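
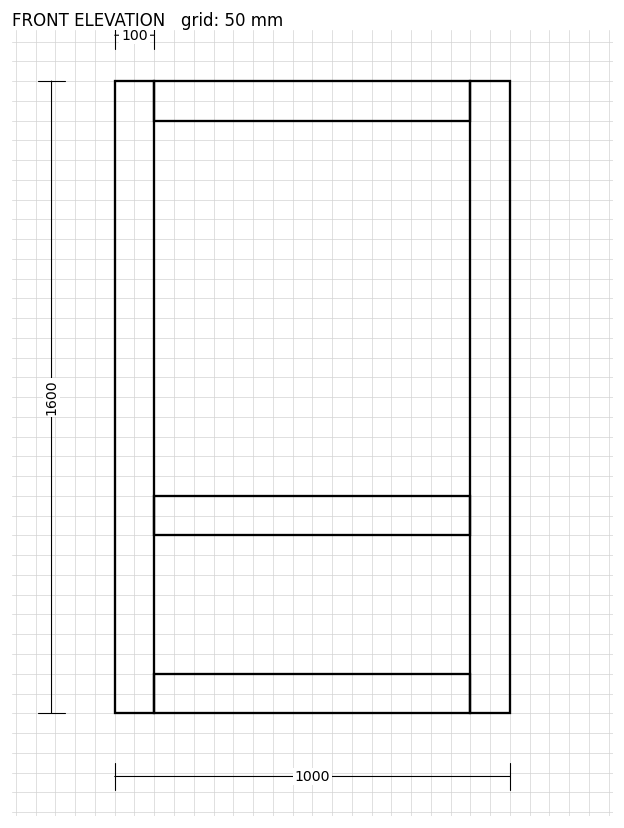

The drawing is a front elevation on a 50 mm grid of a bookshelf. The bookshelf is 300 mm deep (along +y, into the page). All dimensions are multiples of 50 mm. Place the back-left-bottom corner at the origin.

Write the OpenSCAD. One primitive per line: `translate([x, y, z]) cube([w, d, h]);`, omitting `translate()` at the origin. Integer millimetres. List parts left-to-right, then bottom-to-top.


cube([100, 300, 1600]);
translate([100, 0, 0]) cube([800, 300, 100]);
translate([100, 0, 450]) cube([800, 300, 100]);
translate([100, 0, 1500]) cube([800, 300, 100]);
translate([900, 0, 0]) cube([100, 300, 1600]);


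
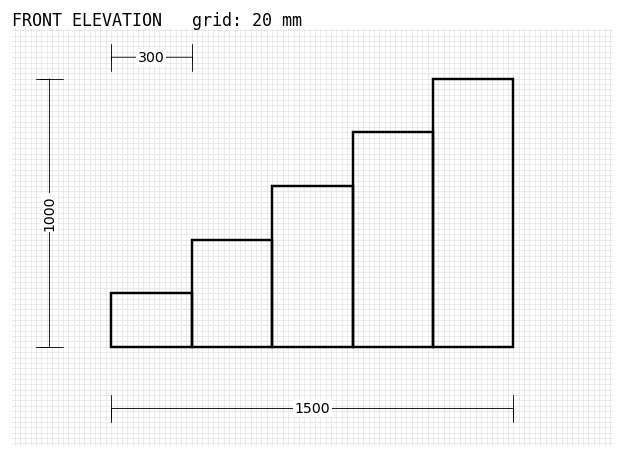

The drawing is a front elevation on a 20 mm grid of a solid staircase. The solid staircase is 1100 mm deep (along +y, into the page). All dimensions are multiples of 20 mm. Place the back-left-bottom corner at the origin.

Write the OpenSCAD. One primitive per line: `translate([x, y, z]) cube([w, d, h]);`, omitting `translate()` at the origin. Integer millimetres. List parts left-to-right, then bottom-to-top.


cube([300, 1100, 200]);
translate([300, 0, 0]) cube([300, 1100, 400]);
translate([600, 0, 0]) cube([300, 1100, 600]);
translate([900, 0, 0]) cube([300, 1100, 800]);
translate([1200, 0, 0]) cube([300, 1100, 1000]);


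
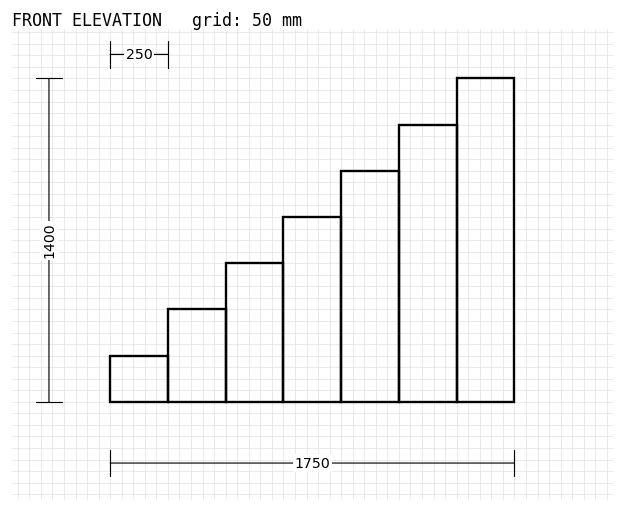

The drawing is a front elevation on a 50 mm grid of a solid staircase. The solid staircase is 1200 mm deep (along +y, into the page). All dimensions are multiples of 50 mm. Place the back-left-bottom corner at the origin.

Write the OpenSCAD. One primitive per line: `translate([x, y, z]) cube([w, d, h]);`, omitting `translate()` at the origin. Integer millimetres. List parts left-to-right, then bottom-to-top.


cube([250, 1200, 200]);
translate([250, 0, 0]) cube([250, 1200, 400]);
translate([500, 0, 0]) cube([250, 1200, 600]);
translate([750, 0, 0]) cube([250, 1200, 800]);
translate([1000, 0, 0]) cube([250, 1200, 1000]);
translate([1250, 0, 0]) cube([250, 1200, 1200]);
translate([1500, 0, 0]) cube([250, 1200, 1400]);


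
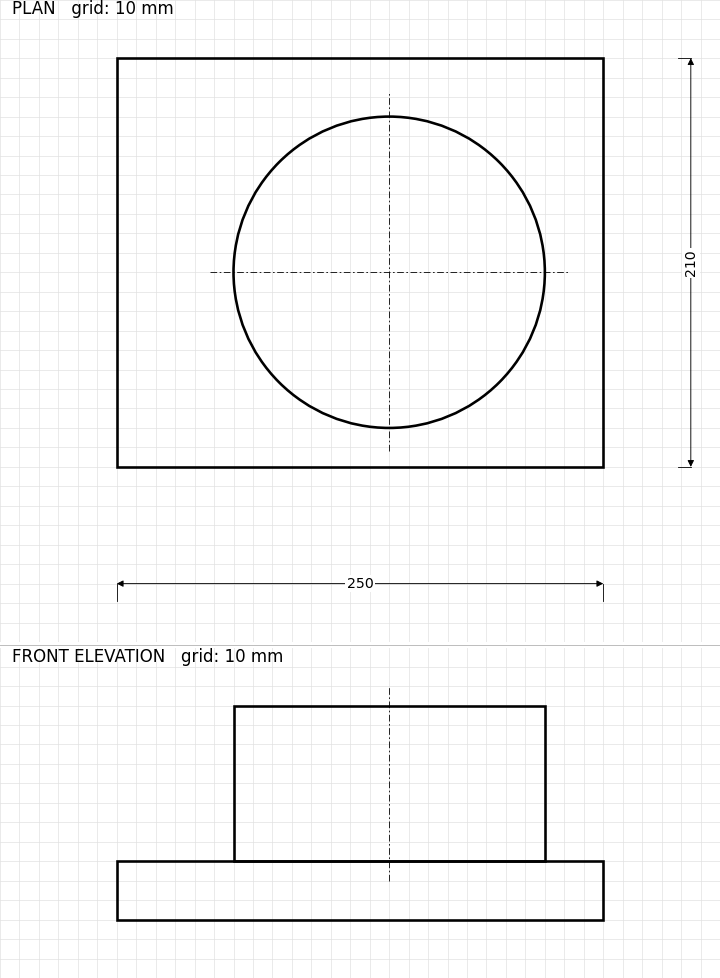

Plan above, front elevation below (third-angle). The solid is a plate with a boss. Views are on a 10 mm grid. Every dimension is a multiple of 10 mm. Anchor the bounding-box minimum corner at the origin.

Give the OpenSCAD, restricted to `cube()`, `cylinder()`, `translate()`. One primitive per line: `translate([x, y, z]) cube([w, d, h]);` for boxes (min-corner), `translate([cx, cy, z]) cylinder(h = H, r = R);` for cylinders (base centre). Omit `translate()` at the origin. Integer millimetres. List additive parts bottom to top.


cube([250, 210, 30]);
translate([140, 100, 30]) cylinder(h = 80, r = 80);


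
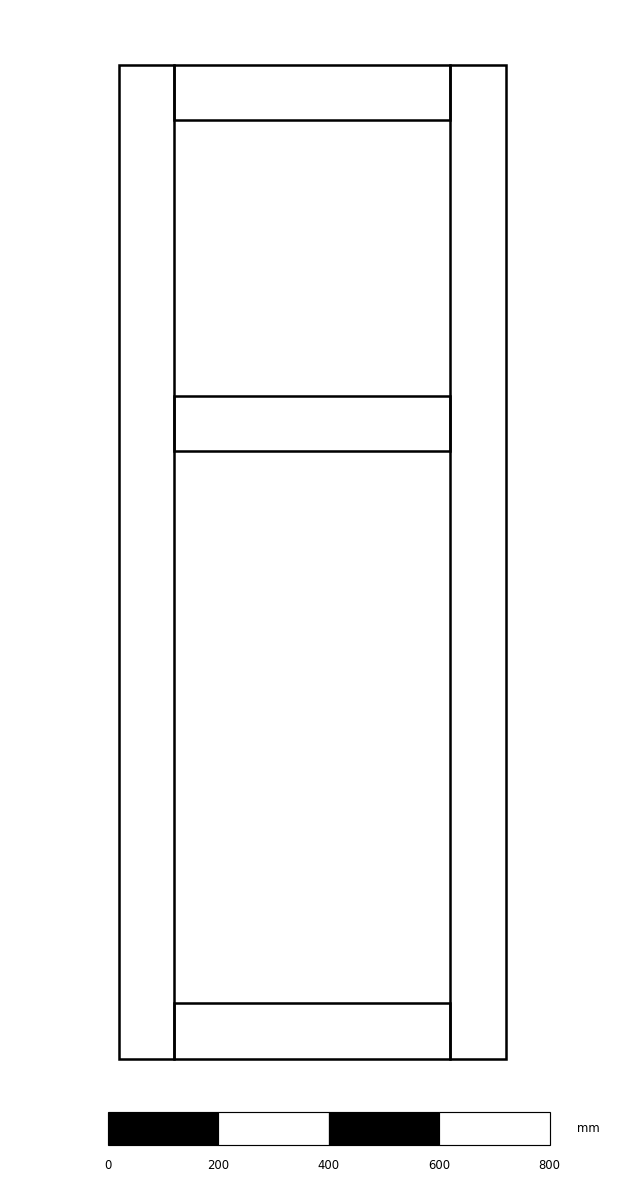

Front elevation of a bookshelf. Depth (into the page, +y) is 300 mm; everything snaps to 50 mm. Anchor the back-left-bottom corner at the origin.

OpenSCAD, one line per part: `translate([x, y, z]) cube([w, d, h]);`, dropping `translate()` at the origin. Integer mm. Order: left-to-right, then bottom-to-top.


cube([100, 300, 1800]);
translate([100, 0, 0]) cube([500, 300, 100]);
translate([100, 0, 1100]) cube([500, 300, 100]);
translate([100, 0, 1700]) cube([500, 300, 100]);
translate([600, 0, 0]) cube([100, 300, 1800]);


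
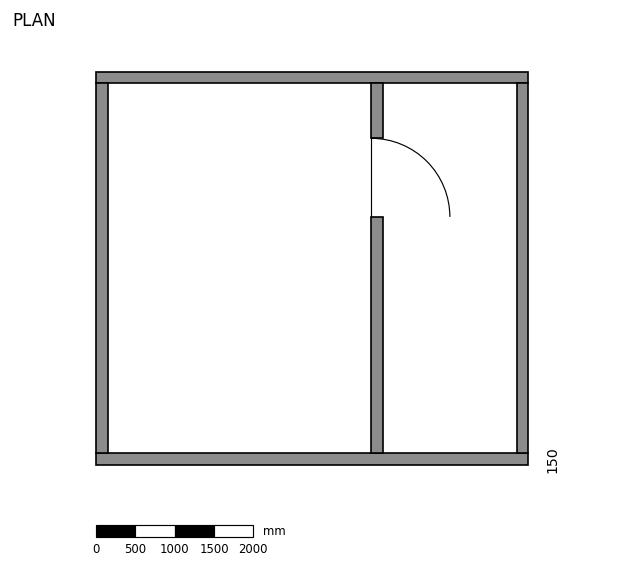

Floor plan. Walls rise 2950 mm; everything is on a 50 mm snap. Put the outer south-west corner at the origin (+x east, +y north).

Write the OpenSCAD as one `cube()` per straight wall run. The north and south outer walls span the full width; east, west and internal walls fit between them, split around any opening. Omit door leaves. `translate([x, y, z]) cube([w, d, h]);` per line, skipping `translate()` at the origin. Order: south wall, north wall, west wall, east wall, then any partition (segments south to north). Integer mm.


cube([5500, 150, 2950]);
translate([0, 4850, 0]) cube([5500, 150, 2950]);
translate([0, 150, 0]) cube([150, 4700, 2950]);
translate([5350, 150, 0]) cube([150, 4700, 2950]);
translate([3500, 150, 0]) cube([150, 3000, 2950]);
translate([3500, 4150, 0]) cube([150, 700, 2950]);


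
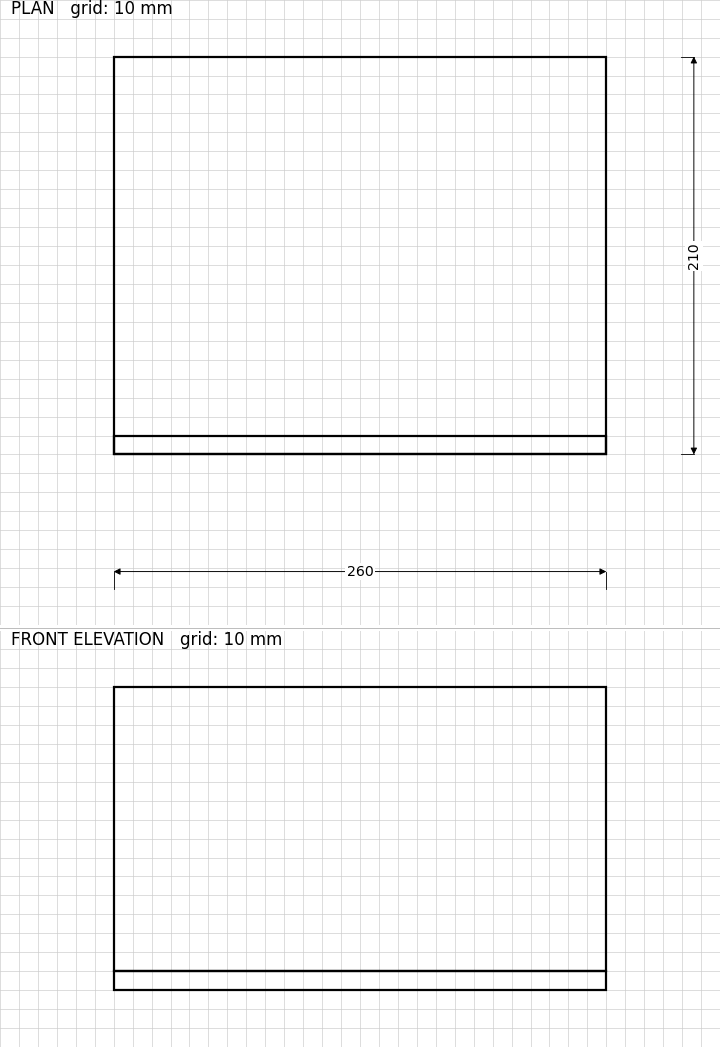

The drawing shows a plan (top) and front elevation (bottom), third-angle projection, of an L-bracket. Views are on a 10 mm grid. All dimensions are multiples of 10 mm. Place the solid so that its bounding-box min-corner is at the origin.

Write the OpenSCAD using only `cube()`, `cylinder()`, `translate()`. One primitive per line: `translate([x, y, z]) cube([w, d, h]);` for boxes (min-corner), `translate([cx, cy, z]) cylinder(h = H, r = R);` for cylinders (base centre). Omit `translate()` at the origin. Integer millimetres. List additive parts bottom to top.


cube([260, 210, 10]);
translate([0, 0, 10]) cube([260, 10, 150]);


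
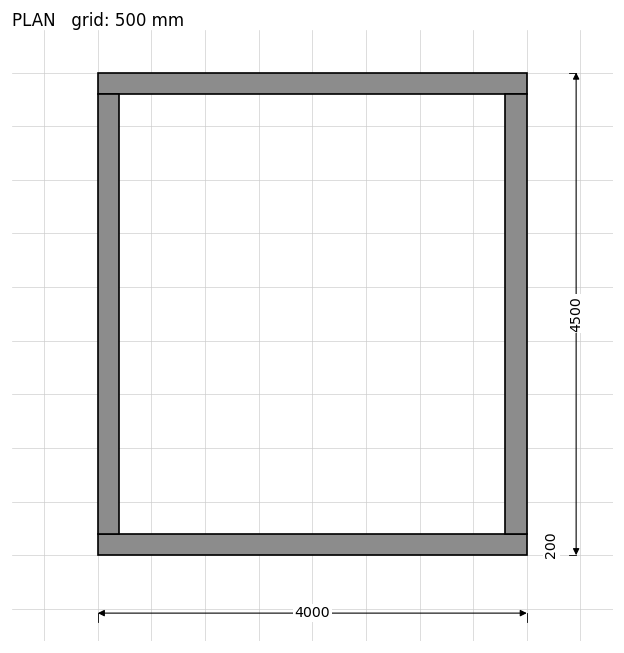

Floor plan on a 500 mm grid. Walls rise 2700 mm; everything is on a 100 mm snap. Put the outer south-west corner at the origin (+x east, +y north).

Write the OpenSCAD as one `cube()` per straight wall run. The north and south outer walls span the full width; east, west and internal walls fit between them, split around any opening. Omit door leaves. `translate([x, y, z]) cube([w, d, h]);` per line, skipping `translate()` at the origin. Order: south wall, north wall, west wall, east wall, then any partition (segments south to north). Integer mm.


cube([4000, 200, 2700]);
translate([0, 4300, 0]) cube([4000, 200, 2700]);
translate([0, 200, 0]) cube([200, 4100, 2700]);
translate([3800, 200, 0]) cube([200, 4100, 2700]);


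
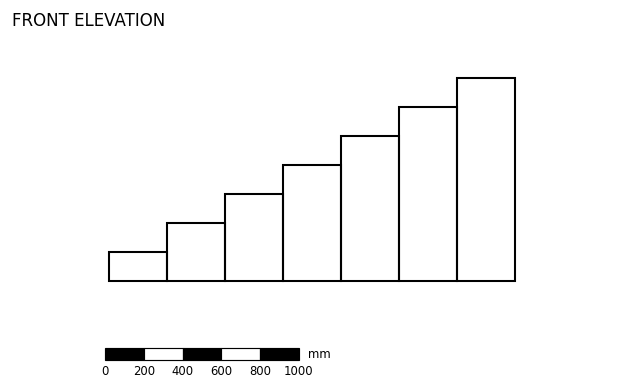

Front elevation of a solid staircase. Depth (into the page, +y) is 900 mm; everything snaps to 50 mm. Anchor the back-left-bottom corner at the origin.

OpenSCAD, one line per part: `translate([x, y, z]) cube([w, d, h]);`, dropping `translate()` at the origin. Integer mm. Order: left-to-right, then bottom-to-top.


cube([300, 900, 150]);
translate([300, 0, 0]) cube([300, 900, 300]);
translate([600, 0, 0]) cube([300, 900, 450]);
translate([900, 0, 0]) cube([300, 900, 600]);
translate([1200, 0, 0]) cube([300, 900, 750]);
translate([1500, 0, 0]) cube([300, 900, 900]);
translate([1800, 0, 0]) cube([300, 900, 1050]);


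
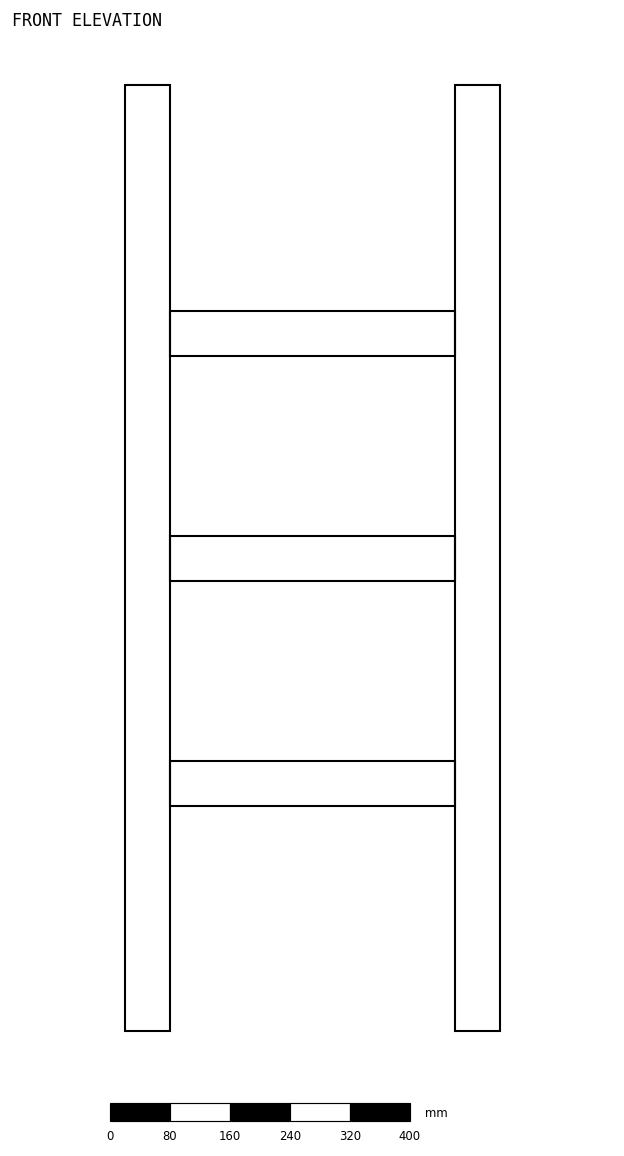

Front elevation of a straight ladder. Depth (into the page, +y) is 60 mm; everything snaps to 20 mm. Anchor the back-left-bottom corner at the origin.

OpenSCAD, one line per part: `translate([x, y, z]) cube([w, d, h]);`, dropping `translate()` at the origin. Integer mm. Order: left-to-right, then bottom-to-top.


cube([60, 60, 1260]);
translate([60, 0, 300]) cube([380, 60, 60]);
translate([60, 0, 600]) cube([380, 60, 60]);
translate([60, 0, 900]) cube([380, 60, 60]);
translate([440, 0, 0]) cube([60, 60, 1260]);


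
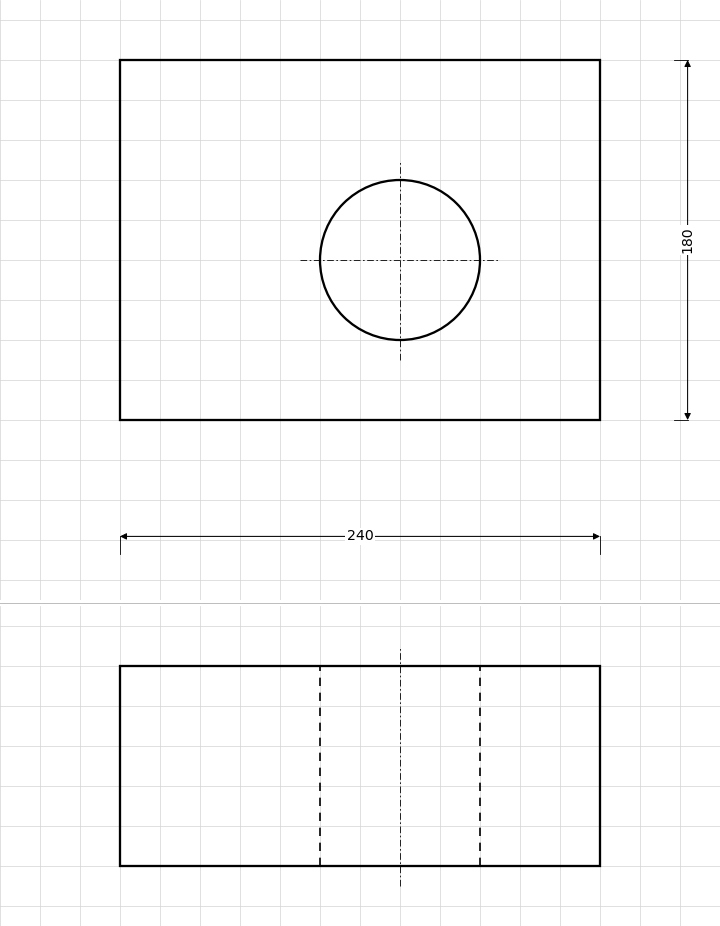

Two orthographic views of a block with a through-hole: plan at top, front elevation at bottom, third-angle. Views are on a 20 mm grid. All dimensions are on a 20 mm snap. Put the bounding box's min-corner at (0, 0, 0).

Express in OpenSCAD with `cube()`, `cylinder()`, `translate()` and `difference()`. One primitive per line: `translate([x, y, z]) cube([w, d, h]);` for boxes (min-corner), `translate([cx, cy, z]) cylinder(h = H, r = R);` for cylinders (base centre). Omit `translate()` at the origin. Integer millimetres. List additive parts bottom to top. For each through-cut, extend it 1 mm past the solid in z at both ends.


difference() {
  cube([240, 180, 100]);
  translate([140, 80, -1]) cylinder(h = 102, r = 40);
}


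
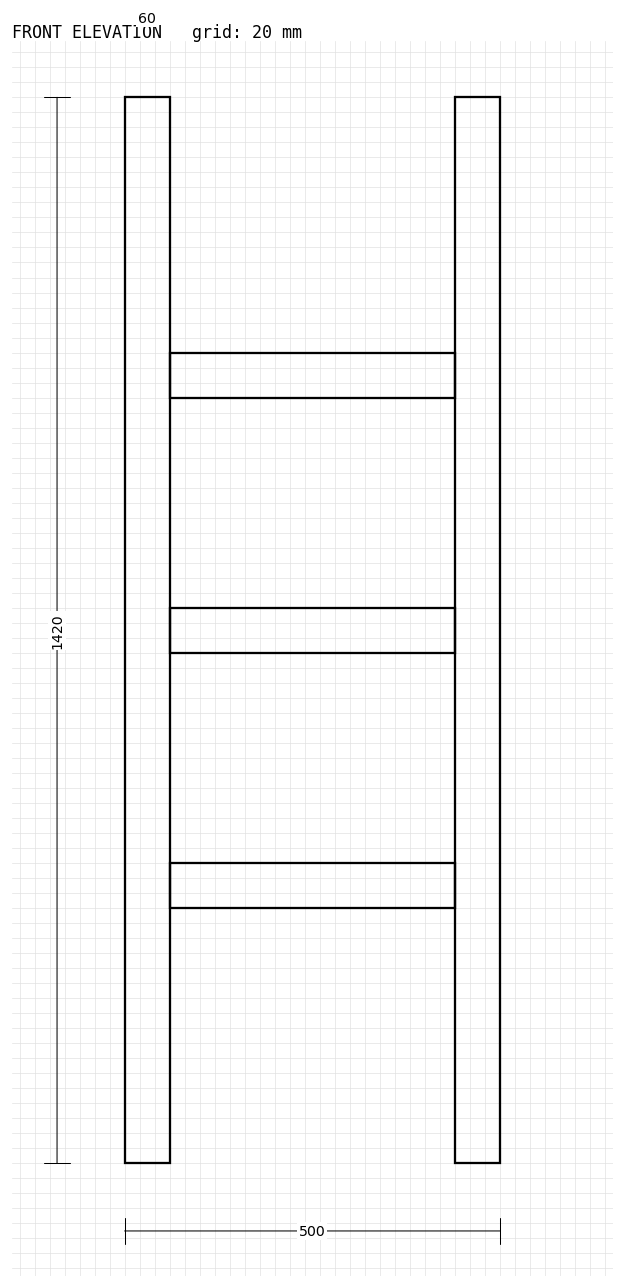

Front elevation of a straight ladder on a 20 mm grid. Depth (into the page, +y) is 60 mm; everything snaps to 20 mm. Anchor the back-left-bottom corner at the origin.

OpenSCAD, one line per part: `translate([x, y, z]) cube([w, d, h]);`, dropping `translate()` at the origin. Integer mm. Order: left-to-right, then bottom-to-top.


cube([60, 60, 1420]);
translate([60, 0, 340]) cube([380, 60, 60]);
translate([60, 0, 680]) cube([380, 60, 60]);
translate([60, 0, 1020]) cube([380, 60, 60]);
translate([440, 0, 0]) cube([60, 60, 1420]);


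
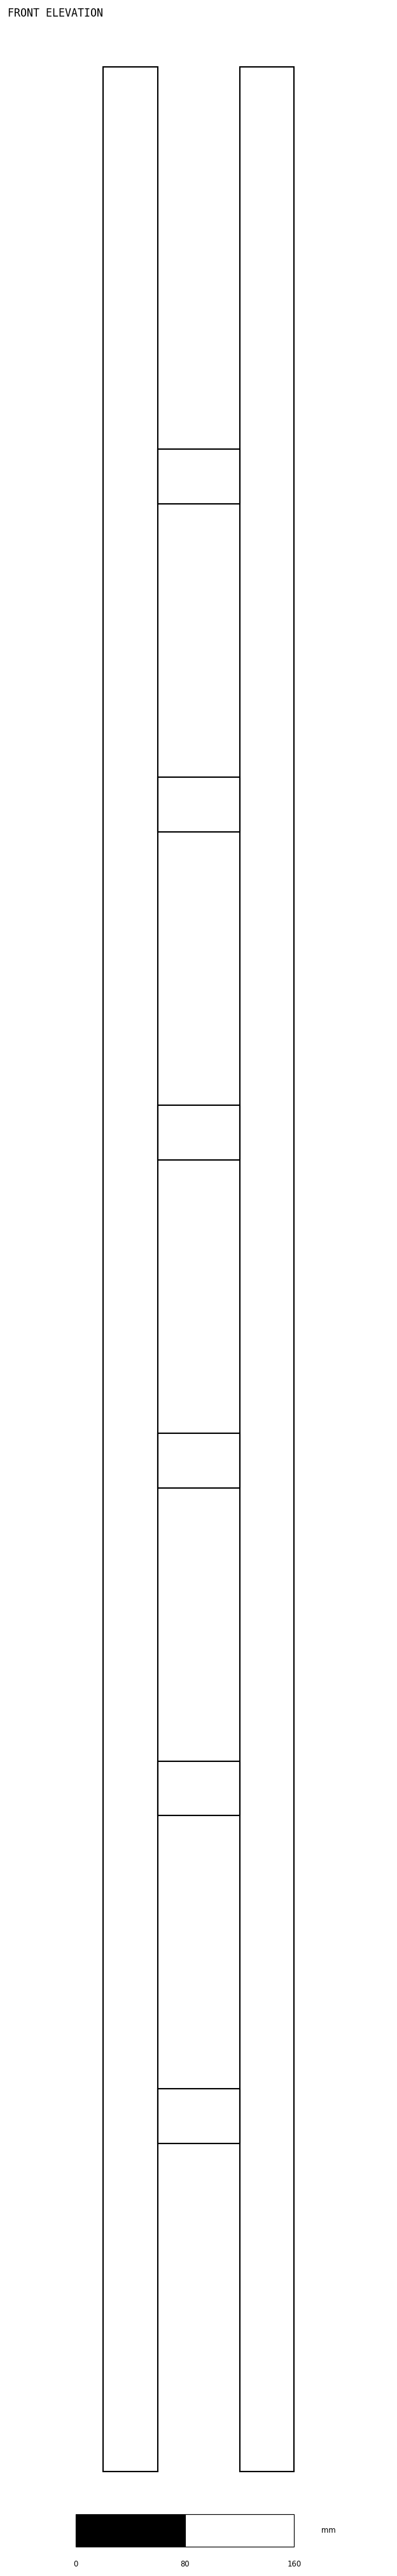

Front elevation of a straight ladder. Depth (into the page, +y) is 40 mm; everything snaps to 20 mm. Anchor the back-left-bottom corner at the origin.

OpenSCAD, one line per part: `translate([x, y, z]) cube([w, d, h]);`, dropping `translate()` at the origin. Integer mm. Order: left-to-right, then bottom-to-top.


cube([40, 40, 1760]);
translate([40, 0, 240]) cube([60, 40, 40]);
translate([40, 0, 480]) cube([60, 40, 40]);
translate([40, 0, 720]) cube([60, 40, 40]);
translate([40, 0, 960]) cube([60, 40, 40]);
translate([40, 0, 1200]) cube([60, 40, 40]);
translate([40, 0, 1440]) cube([60, 40, 40]);
translate([100, 0, 0]) cube([40, 40, 1760]);


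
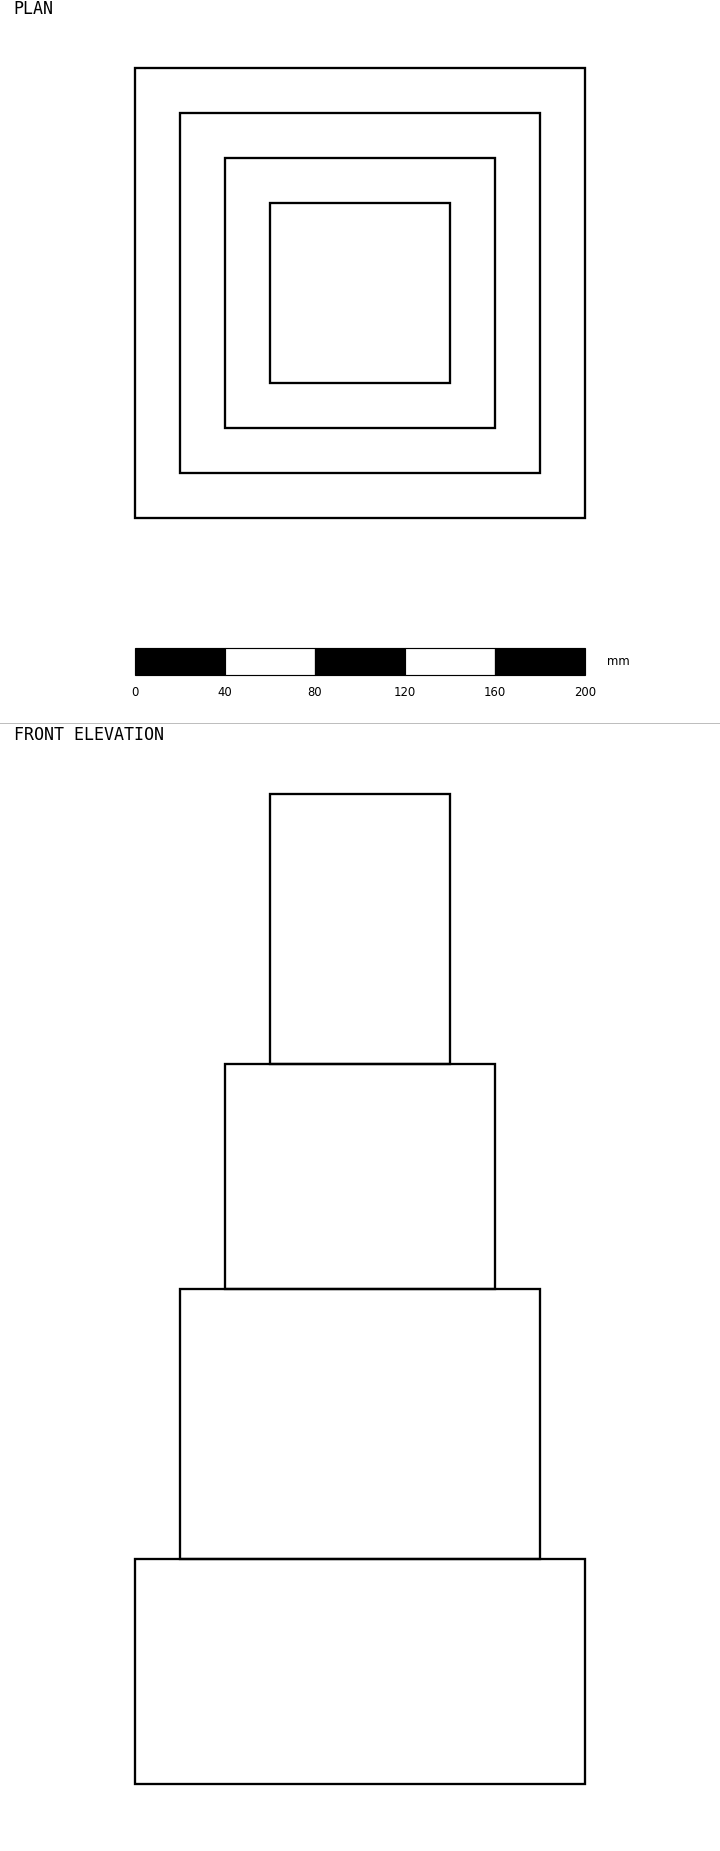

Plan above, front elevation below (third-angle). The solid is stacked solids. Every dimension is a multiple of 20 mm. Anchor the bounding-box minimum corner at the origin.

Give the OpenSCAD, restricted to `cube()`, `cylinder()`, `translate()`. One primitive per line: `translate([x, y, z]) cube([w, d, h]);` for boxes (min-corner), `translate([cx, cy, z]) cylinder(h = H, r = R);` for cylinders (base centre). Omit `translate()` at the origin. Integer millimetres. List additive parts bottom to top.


cube([200, 200, 100]);
translate([20, 20, 100]) cube([160, 160, 120]);
translate([40, 40, 220]) cube([120, 120, 100]);
translate([60, 60, 320]) cube([80, 80, 120]);


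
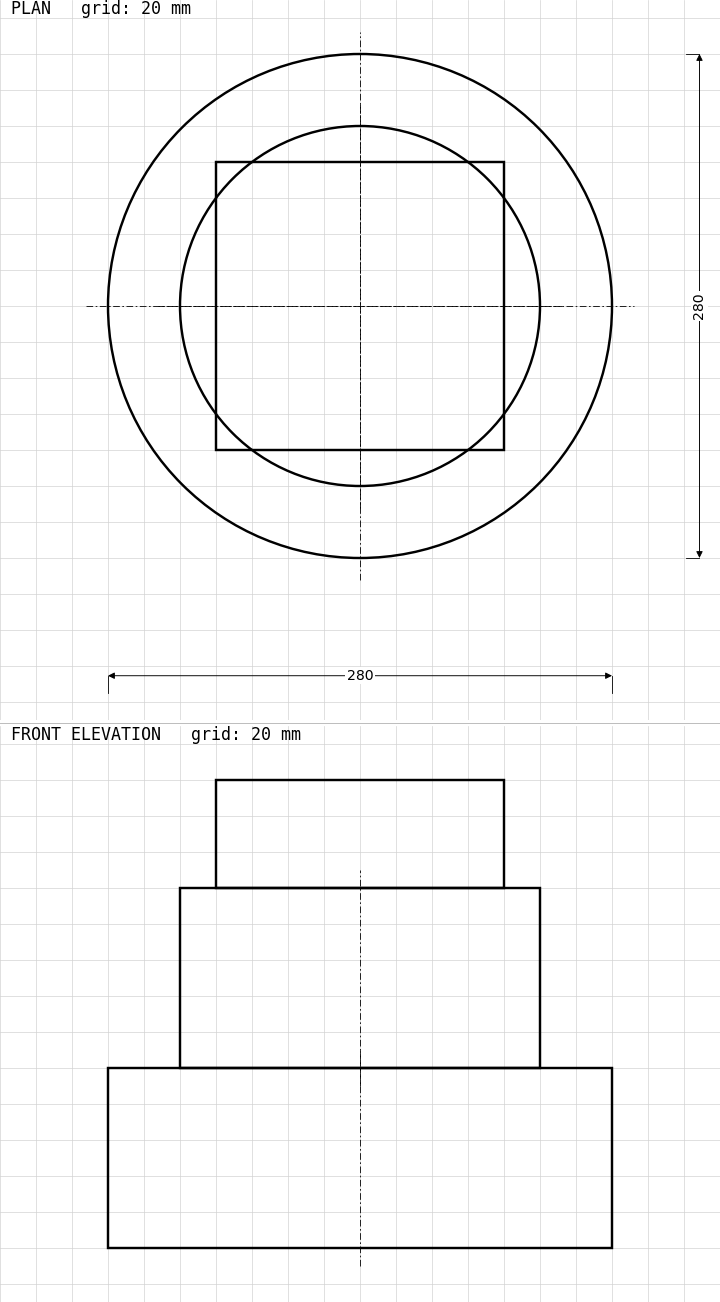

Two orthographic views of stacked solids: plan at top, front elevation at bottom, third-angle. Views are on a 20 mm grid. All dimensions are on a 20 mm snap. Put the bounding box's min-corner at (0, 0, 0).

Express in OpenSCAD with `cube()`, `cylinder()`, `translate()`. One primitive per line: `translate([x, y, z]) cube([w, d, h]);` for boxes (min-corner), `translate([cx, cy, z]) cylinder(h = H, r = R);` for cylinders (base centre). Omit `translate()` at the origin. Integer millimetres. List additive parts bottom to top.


translate([140, 140, 0]) cylinder(h = 100, r = 140);
translate([140, 140, 100]) cylinder(h = 100, r = 100);
translate([60, 60, 200]) cube([160, 160, 60]);


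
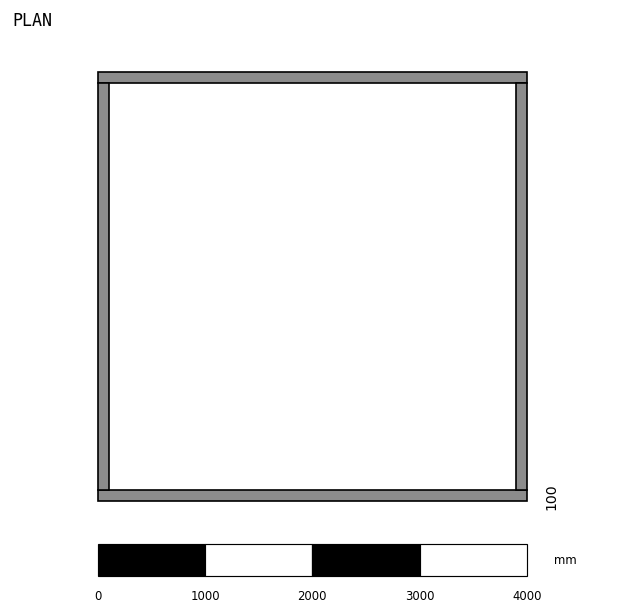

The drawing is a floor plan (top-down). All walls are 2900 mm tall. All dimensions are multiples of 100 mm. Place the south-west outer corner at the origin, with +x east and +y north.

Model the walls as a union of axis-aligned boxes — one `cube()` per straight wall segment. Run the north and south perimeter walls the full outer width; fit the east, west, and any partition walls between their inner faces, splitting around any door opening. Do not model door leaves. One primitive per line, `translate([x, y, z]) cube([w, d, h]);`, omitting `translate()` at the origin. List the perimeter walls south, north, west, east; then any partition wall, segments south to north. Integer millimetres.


cube([4000, 100, 2900]);
translate([0, 3900, 0]) cube([4000, 100, 2900]);
translate([0, 100, 0]) cube([100, 3800, 2900]);
translate([3900, 100, 0]) cube([100, 3800, 2900]);


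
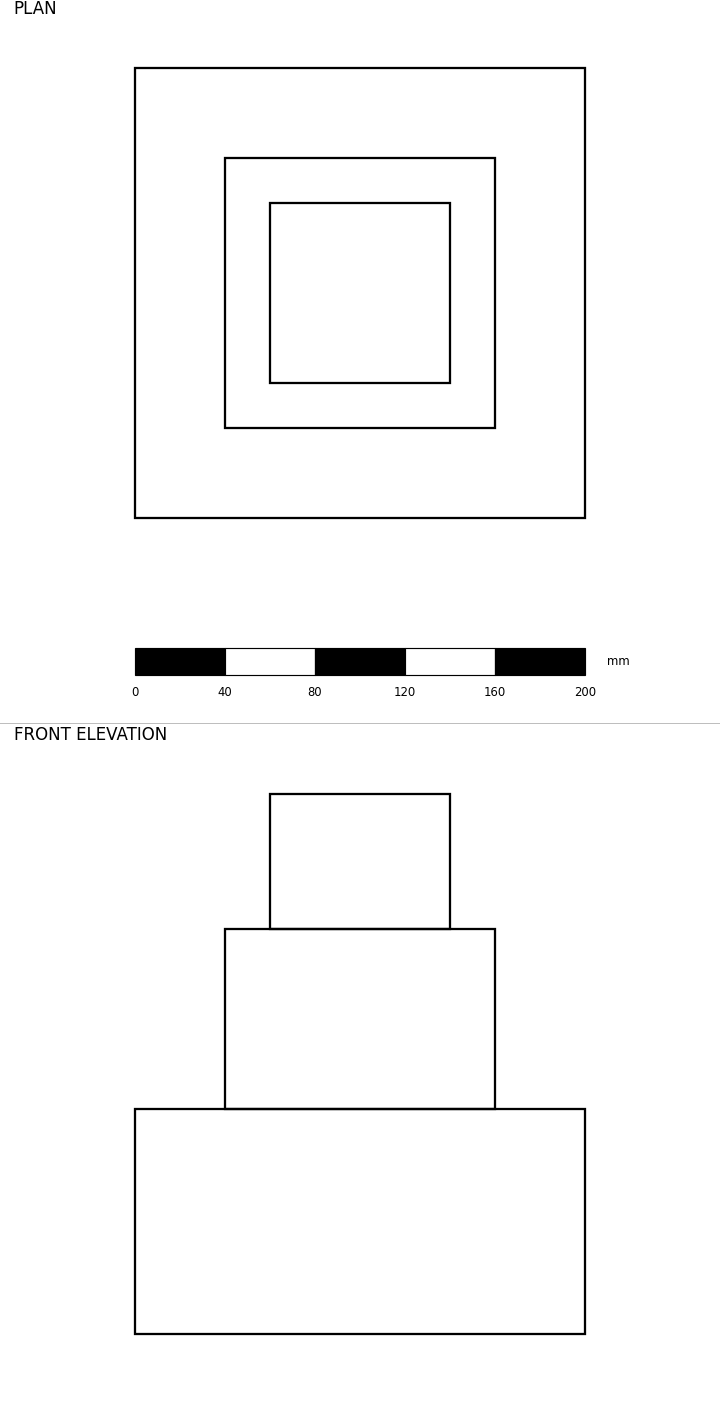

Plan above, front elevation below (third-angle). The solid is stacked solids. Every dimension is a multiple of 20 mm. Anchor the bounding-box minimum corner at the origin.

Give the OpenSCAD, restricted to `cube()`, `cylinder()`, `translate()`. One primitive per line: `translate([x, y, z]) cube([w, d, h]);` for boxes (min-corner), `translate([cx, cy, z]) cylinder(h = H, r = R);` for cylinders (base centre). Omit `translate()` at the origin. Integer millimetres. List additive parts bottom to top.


cube([200, 200, 100]);
translate([40, 40, 100]) cube([120, 120, 80]);
translate([60, 60, 180]) cube([80, 80, 60]);


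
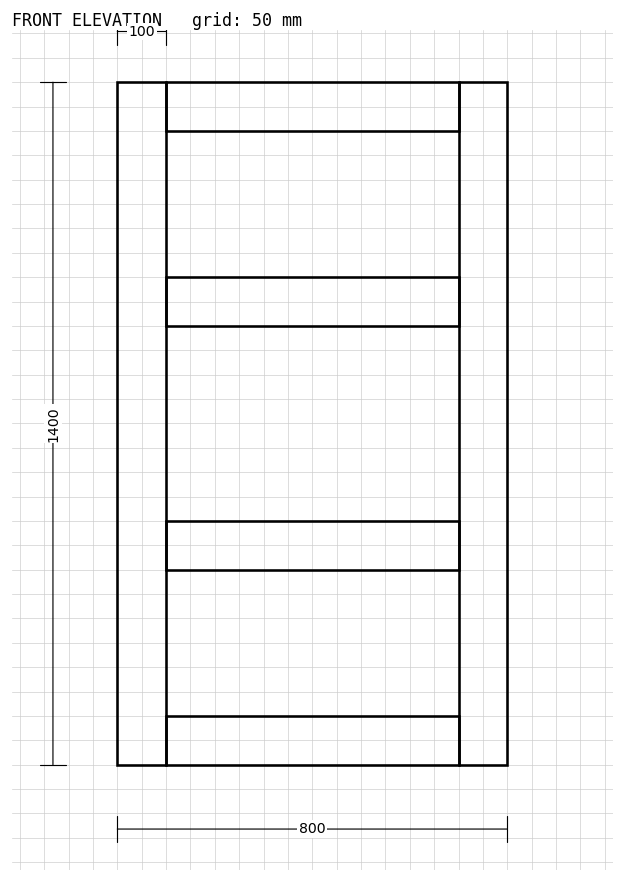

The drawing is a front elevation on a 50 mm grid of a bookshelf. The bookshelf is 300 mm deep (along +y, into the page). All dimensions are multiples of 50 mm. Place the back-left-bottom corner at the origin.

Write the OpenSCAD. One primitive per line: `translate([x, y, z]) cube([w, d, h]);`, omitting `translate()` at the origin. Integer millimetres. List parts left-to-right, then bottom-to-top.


cube([100, 300, 1400]);
translate([100, 0, 0]) cube([600, 300, 100]);
translate([100, 0, 400]) cube([600, 300, 100]);
translate([100, 0, 900]) cube([600, 300, 100]);
translate([100, 0, 1300]) cube([600, 300, 100]);
translate([700, 0, 0]) cube([100, 300, 1400]);


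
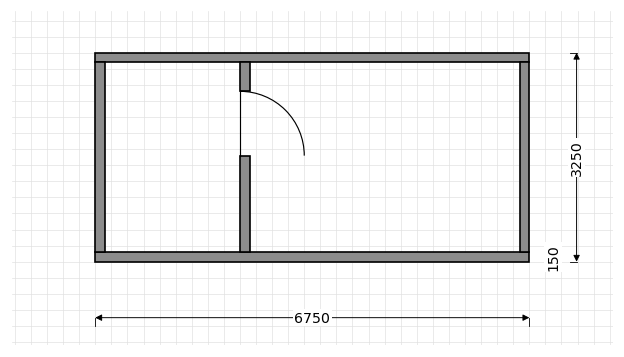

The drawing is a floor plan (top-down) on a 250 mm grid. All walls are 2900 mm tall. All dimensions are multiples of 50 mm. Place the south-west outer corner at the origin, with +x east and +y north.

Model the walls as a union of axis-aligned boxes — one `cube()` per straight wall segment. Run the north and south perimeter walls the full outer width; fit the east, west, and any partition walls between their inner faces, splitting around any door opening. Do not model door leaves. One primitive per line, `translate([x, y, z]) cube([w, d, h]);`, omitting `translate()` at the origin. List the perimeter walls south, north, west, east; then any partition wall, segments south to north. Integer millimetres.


cube([6750, 150, 2900]);
translate([0, 3100, 0]) cube([6750, 150, 2900]);
translate([0, 150, 0]) cube([150, 2950, 2900]);
translate([6600, 150, 0]) cube([150, 2950, 2900]);
translate([2250, 150, 0]) cube([150, 1500, 2900]);
translate([2250, 2650, 0]) cube([150, 450, 2900]);


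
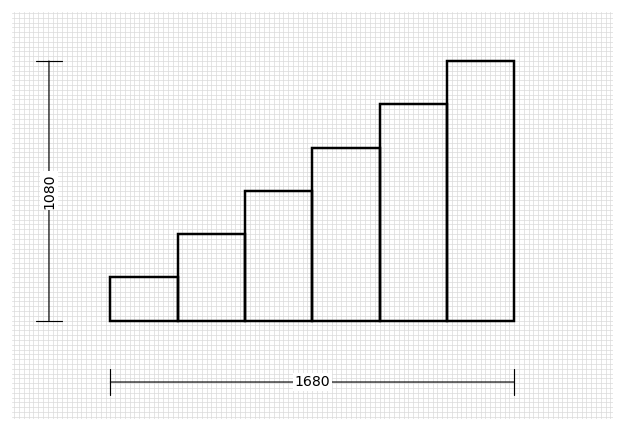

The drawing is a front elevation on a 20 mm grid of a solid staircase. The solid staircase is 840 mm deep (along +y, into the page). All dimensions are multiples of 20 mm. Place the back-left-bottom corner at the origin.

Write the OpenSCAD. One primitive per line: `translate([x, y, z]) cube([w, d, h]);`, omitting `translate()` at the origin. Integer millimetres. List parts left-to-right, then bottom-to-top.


cube([280, 840, 180]);
translate([280, 0, 0]) cube([280, 840, 360]);
translate([560, 0, 0]) cube([280, 840, 540]);
translate([840, 0, 0]) cube([280, 840, 720]);
translate([1120, 0, 0]) cube([280, 840, 900]);
translate([1400, 0, 0]) cube([280, 840, 1080]);


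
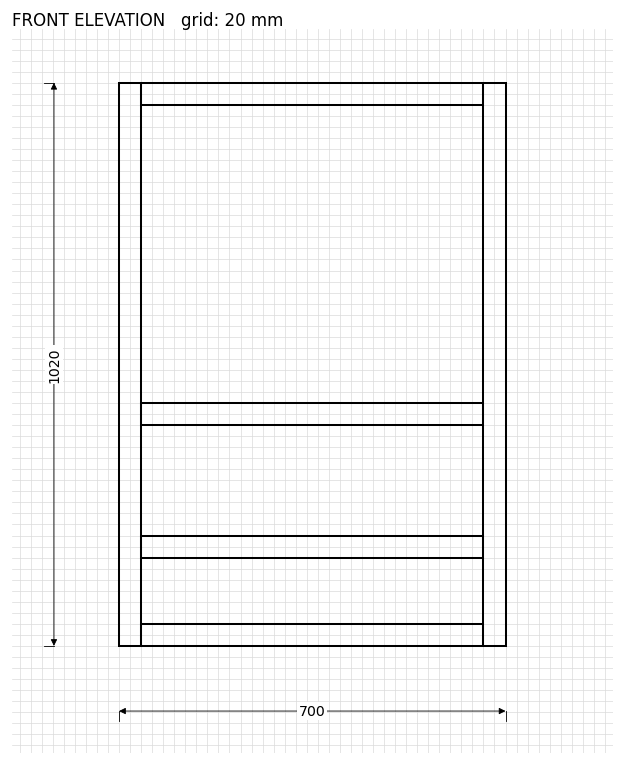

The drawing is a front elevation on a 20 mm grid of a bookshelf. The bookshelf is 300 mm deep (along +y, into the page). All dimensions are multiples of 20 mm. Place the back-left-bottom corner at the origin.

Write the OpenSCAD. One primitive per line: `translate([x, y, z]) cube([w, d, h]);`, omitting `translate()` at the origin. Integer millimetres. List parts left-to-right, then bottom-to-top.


cube([40, 300, 1020]);
translate([40, 0, 0]) cube([620, 300, 40]);
translate([40, 0, 160]) cube([620, 300, 40]);
translate([40, 0, 400]) cube([620, 300, 40]);
translate([40, 0, 980]) cube([620, 300, 40]);
translate([660, 0, 0]) cube([40, 300, 1020]);


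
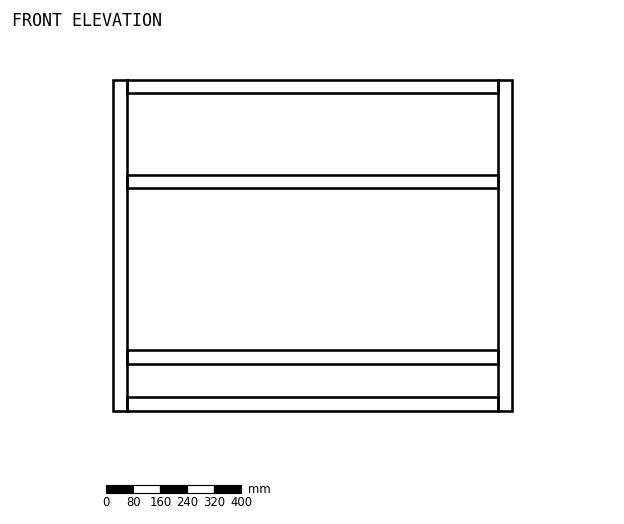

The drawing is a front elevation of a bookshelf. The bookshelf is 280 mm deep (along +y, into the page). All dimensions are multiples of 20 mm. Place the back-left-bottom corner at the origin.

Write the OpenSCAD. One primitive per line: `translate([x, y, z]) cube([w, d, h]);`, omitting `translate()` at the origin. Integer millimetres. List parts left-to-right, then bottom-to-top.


cube([40, 280, 980]);
translate([40, 0, 0]) cube([1100, 280, 40]);
translate([40, 0, 140]) cube([1100, 280, 40]);
translate([40, 0, 660]) cube([1100, 280, 40]);
translate([40, 0, 940]) cube([1100, 280, 40]);
translate([1140, 0, 0]) cube([40, 280, 980]);


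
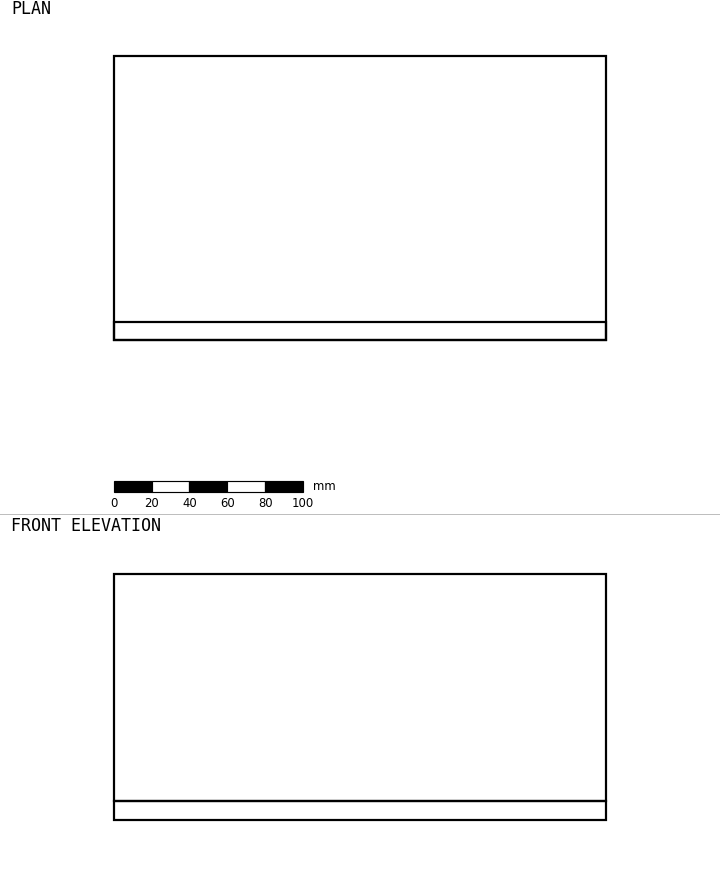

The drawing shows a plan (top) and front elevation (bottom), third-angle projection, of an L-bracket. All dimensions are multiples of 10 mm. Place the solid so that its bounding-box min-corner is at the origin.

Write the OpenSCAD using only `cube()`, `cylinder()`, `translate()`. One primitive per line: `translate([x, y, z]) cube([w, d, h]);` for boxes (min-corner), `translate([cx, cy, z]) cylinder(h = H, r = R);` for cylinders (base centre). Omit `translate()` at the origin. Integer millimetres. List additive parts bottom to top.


cube([260, 150, 10]);
translate([0, 0, 10]) cube([260, 10, 120]);


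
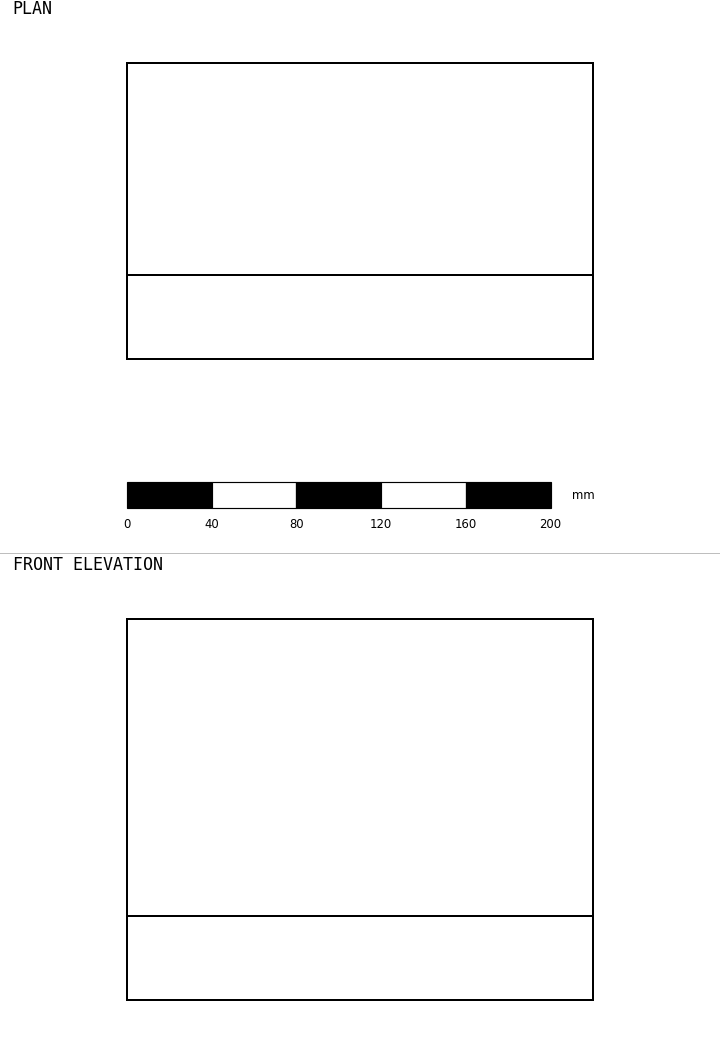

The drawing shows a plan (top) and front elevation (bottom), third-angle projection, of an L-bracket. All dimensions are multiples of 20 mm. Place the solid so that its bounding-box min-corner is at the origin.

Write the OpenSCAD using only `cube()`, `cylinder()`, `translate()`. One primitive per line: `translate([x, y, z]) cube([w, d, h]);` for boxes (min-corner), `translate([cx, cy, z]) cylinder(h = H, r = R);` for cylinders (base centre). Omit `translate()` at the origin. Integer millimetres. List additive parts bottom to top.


cube([220, 140, 40]);
translate([0, 0, 40]) cube([220, 40, 140]);


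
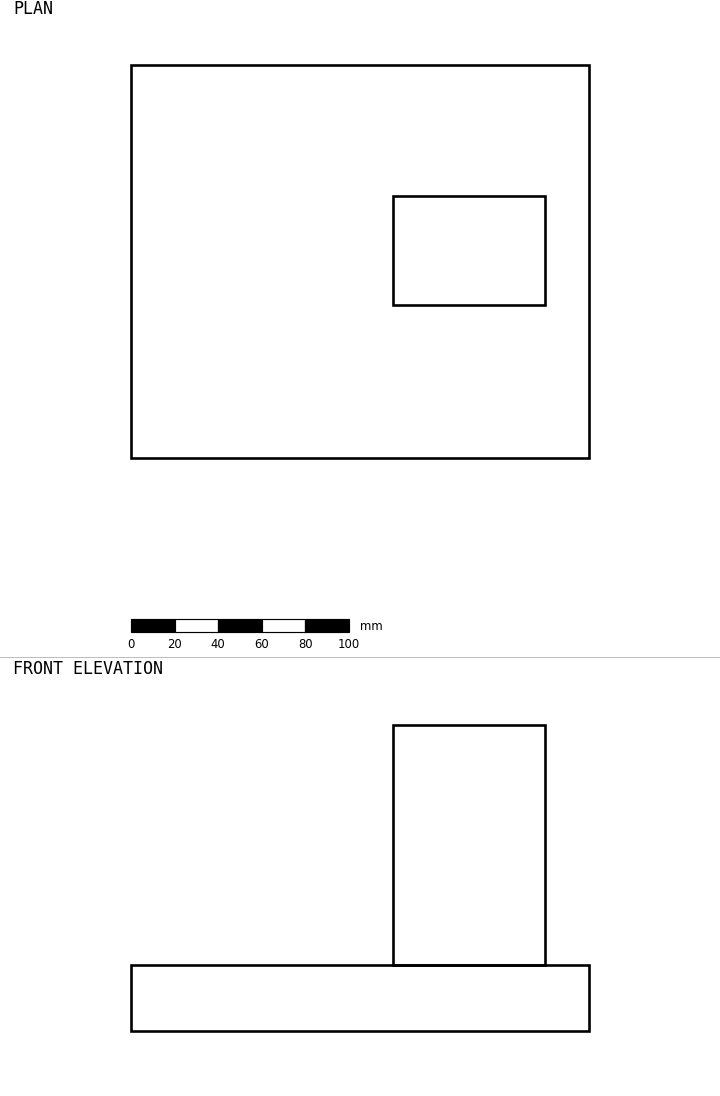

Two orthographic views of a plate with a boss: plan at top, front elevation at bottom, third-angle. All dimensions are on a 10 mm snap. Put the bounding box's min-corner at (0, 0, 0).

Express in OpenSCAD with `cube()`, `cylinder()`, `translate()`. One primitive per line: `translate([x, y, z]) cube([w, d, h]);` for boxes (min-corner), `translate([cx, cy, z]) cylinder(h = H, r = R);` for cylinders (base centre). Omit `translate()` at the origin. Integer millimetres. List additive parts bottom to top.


cube([210, 180, 30]);
translate([120, 70, 30]) cube([70, 50, 110]);


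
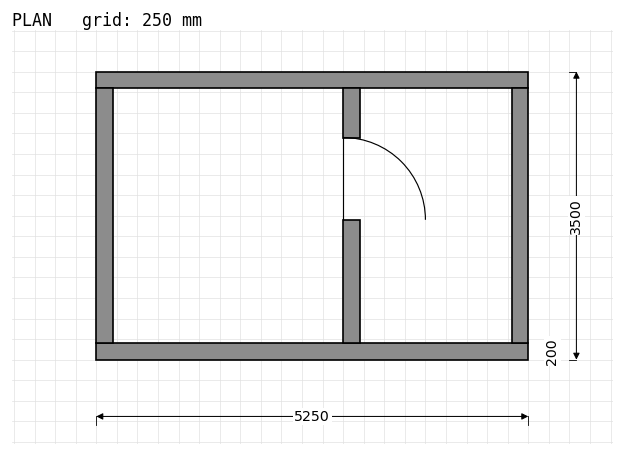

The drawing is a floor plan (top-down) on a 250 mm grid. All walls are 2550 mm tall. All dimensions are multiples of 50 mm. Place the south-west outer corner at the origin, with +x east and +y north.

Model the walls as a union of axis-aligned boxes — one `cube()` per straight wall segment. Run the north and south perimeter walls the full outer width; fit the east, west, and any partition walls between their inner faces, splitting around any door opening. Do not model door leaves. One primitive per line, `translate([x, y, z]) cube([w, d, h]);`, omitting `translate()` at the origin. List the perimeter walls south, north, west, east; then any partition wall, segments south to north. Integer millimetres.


cube([5250, 200, 2550]);
translate([0, 3300, 0]) cube([5250, 200, 2550]);
translate([0, 200, 0]) cube([200, 3100, 2550]);
translate([5050, 200, 0]) cube([200, 3100, 2550]);
translate([3000, 200, 0]) cube([200, 1500, 2550]);
translate([3000, 2700, 0]) cube([200, 600, 2550]);


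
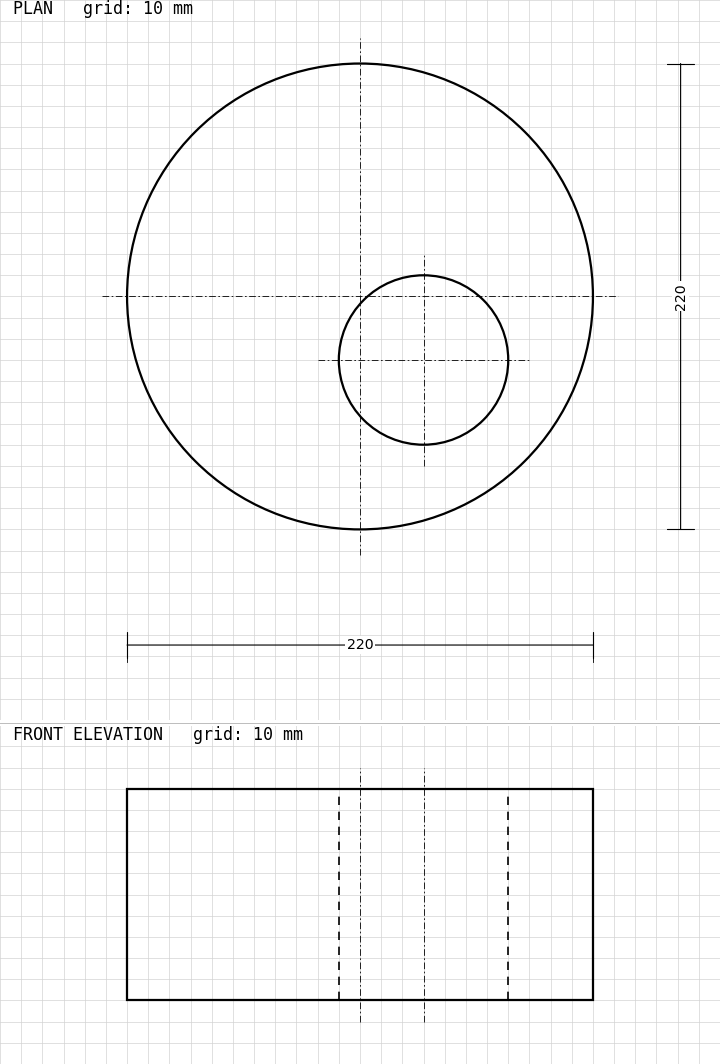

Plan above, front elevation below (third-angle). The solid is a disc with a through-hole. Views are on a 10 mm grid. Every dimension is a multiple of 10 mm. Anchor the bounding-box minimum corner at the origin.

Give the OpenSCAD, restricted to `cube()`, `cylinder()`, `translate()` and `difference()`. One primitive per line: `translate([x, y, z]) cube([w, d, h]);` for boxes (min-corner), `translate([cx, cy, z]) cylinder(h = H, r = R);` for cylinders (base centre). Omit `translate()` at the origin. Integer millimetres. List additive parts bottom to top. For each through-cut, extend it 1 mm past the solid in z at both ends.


difference() {
  translate([110, 110, 0]) cylinder(h = 100, r = 110);
  translate([140, 80, -1]) cylinder(h = 102, r = 40);
}


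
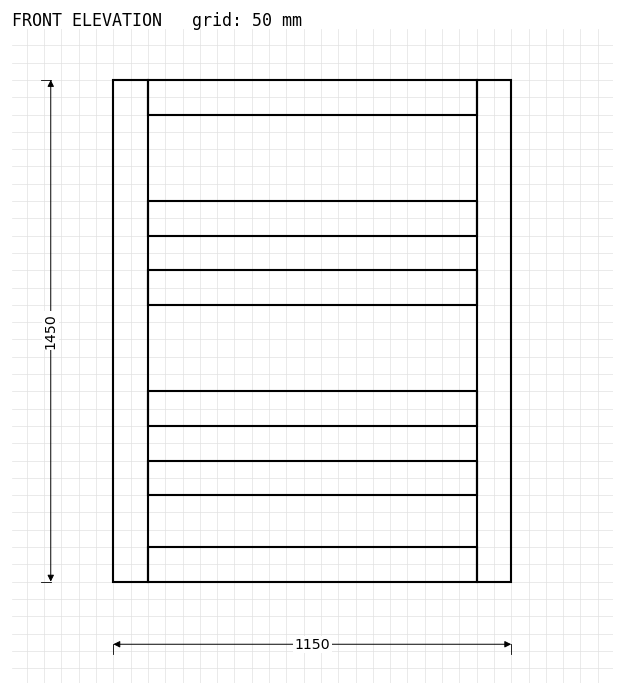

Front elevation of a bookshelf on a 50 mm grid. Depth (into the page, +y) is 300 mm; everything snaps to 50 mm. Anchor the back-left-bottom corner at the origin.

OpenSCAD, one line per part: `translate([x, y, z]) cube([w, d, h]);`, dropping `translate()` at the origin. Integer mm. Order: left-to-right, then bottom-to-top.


cube([100, 300, 1450]);
translate([100, 0, 0]) cube([950, 300, 100]);
translate([100, 0, 250]) cube([950, 300, 100]);
translate([100, 0, 450]) cube([950, 300, 100]);
translate([100, 0, 800]) cube([950, 300, 100]);
translate([100, 0, 1000]) cube([950, 300, 100]);
translate([100, 0, 1350]) cube([950, 300, 100]);
translate([1050, 0, 0]) cube([100, 300, 1450]);


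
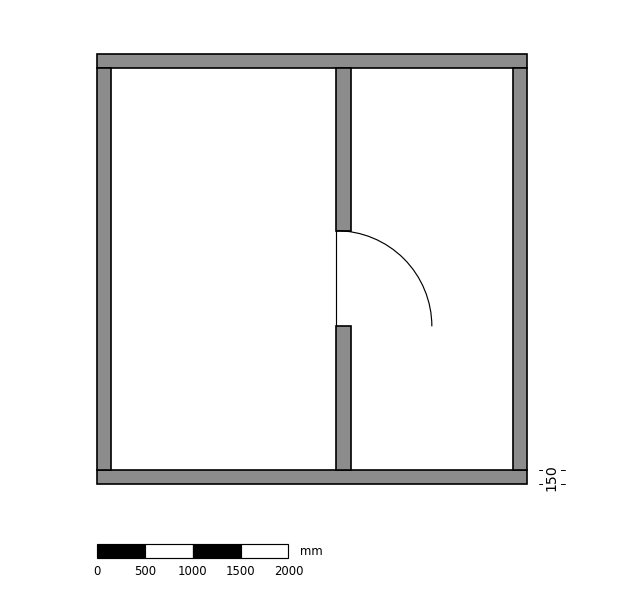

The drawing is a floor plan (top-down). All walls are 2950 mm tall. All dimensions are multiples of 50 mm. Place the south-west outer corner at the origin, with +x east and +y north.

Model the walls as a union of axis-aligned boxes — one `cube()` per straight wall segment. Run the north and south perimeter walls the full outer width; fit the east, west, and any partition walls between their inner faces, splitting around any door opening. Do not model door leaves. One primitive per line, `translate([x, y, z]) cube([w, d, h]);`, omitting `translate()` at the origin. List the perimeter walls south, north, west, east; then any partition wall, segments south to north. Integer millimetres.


cube([4500, 150, 2950]);
translate([0, 4350, 0]) cube([4500, 150, 2950]);
translate([0, 150, 0]) cube([150, 4200, 2950]);
translate([4350, 150, 0]) cube([150, 4200, 2950]);
translate([2500, 150, 0]) cube([150, 1500, 2950]);
translate([2500, 2650, 0]) cube([150, 1700, 2950]);


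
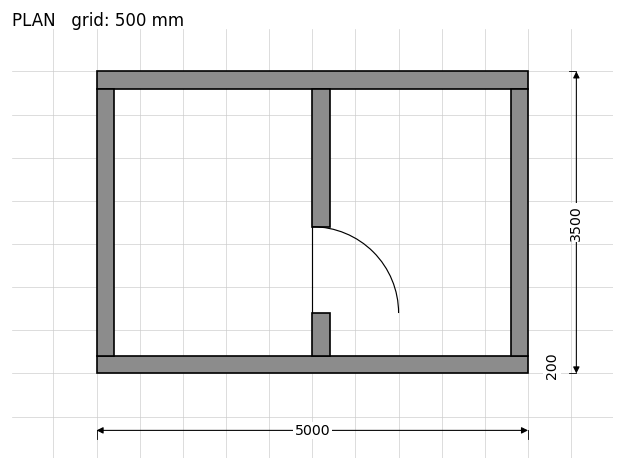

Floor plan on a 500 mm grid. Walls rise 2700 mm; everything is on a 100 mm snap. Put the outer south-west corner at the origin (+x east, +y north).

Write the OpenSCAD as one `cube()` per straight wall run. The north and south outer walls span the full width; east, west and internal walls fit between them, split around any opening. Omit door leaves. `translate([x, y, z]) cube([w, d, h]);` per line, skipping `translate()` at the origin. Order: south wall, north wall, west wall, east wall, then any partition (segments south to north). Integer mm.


cube([5000, 200, 2700]);
translate([0, 3300, 0]) cube([5000, 200, 2700]);
translate([0, 200, 0]) cube([200, 3100, 2700]);
translate([4800, 200, 0]) cube([200, 3100, 2700]);
translate([2500, 200, 0]) cube([200, 500, 2700]);
translate([2500, 1700, 0]) cube([200, 1600, 2700]);


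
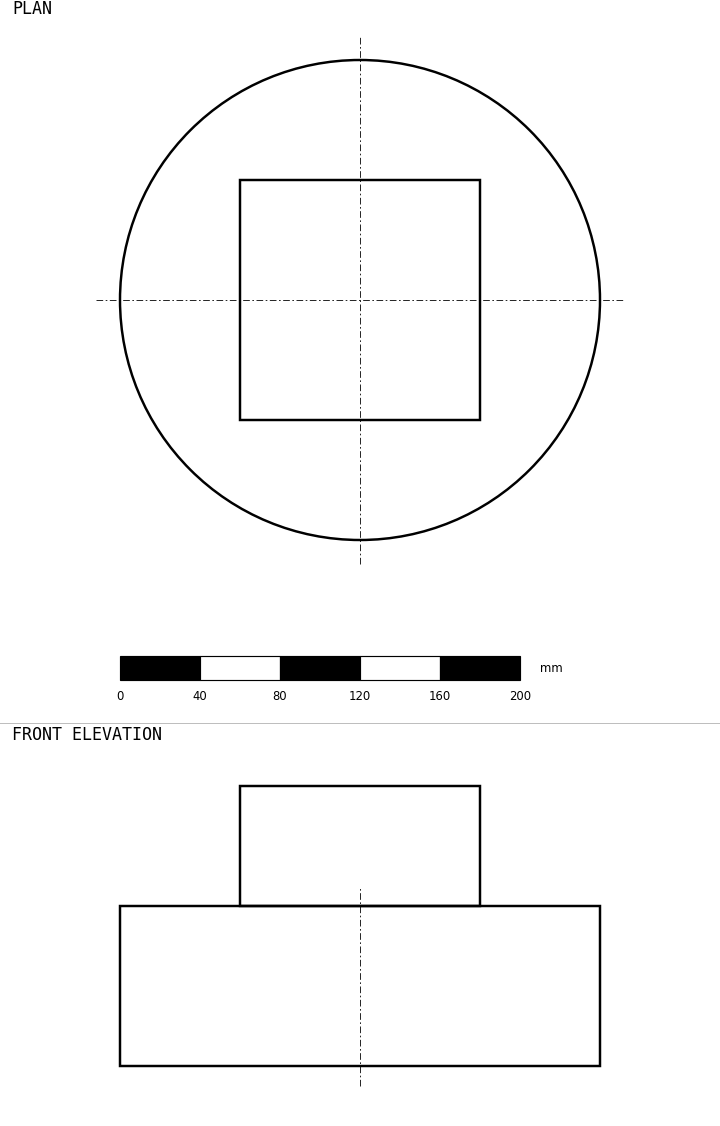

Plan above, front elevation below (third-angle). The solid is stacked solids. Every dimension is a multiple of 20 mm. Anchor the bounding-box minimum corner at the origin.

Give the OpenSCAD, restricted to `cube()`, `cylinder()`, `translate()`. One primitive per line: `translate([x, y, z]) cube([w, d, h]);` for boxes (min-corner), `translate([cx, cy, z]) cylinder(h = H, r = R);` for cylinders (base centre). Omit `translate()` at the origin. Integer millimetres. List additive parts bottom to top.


translate([120, 120, 0]) cylinder(h = 80, r = 120);
translate([60, 60, 80]) cube([120, 120, 60]);


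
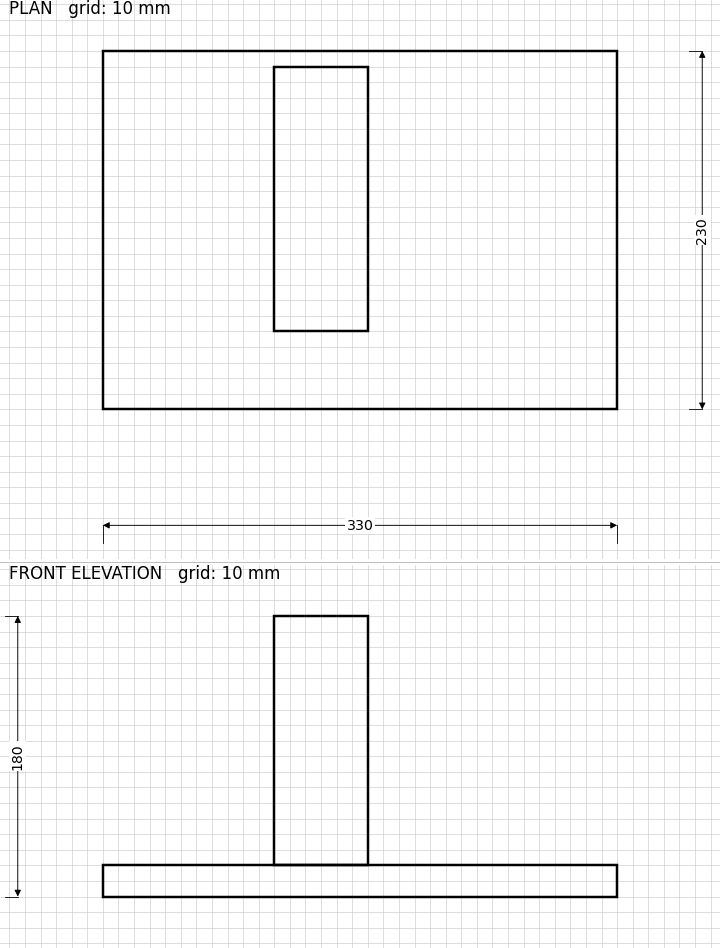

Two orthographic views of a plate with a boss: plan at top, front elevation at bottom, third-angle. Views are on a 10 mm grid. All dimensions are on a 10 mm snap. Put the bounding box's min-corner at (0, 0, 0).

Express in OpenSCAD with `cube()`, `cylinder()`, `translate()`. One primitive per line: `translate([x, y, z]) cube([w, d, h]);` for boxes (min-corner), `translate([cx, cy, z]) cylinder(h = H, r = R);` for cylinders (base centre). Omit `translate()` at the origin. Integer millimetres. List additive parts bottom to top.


cube([330, 230, 20]);
translate([110, 50, 20]) cube([60, 170, 160]);


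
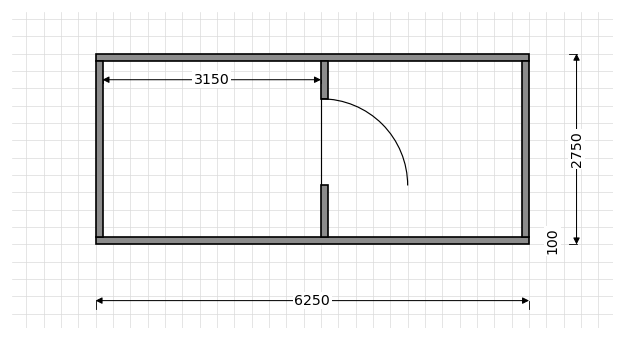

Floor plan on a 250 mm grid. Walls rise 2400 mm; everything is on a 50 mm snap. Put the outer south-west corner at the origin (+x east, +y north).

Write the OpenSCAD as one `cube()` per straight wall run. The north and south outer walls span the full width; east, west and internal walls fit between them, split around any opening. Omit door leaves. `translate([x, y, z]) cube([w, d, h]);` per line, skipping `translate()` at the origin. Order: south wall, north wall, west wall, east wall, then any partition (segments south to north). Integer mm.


cube([6250, 100, 2400]);
translate([0, 2650, 0]) cube([6250, 100, 2400]);
translate([0, 100, 0]) cube([100, 2550, 2400]);
translate([6150, 100, 0]) cube([100, 2550, 2400]);
translate([3250, 100, 0]) cube([100, 750, 2400]);
translate([3250, 2100, 0]) cube([100, 550, 2400]);


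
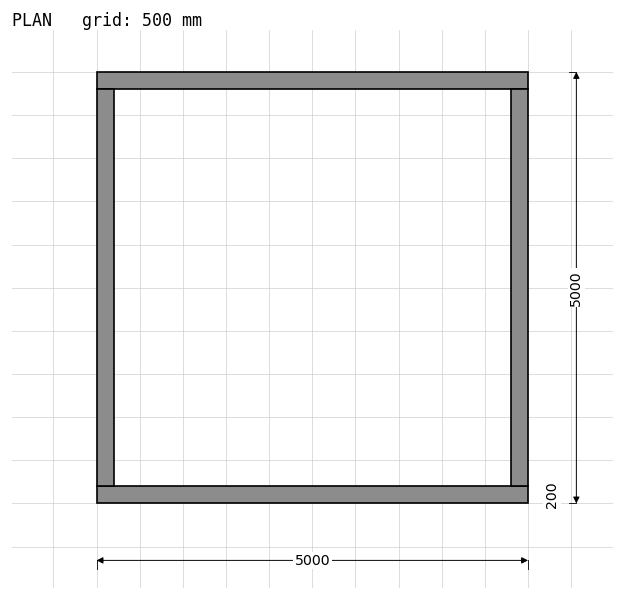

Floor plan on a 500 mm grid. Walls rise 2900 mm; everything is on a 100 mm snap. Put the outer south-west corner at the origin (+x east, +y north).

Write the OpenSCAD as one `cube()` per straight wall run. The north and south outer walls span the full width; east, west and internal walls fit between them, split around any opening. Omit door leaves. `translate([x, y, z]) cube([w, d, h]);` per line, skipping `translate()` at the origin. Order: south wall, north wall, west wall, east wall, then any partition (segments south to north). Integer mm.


cube([5000, 200, 2900]);
translate([0, 4800, 0]) cube([5000, 200, 2900]);
translate([0, 200, 0]) cube([200, 4600, 2900]);
translate([4800, 200, 0]) cube([200, 4600, 2900]);


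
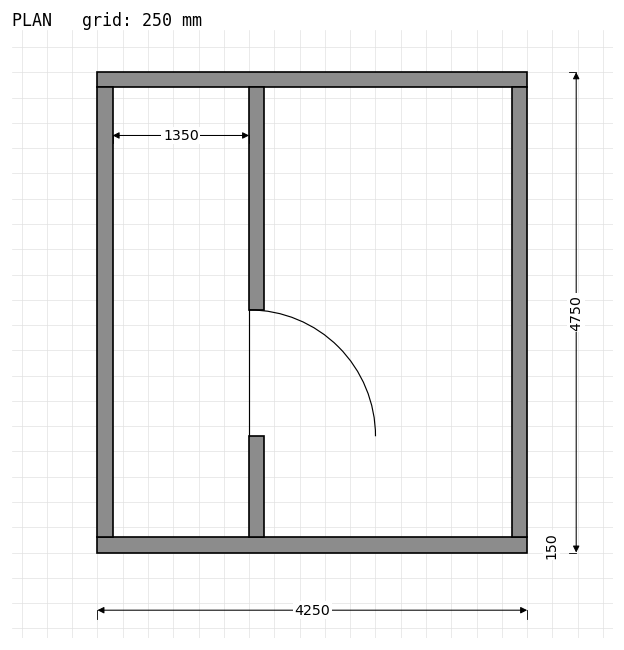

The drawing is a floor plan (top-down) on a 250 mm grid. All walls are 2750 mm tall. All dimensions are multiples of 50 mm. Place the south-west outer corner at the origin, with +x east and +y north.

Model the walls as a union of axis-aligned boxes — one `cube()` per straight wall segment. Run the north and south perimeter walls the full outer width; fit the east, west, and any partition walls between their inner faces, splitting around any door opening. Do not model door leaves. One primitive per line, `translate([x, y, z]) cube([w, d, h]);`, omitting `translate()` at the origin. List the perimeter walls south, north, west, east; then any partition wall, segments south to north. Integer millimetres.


cube([4250, 150, 2750]);
translate([0, 4600, 0]) cube([4250, 150, 2750]);
translate([0, 150, 0]) cube([150, 4450, 2750]);
translate([4100, 150, 0]) cube([150, 4450, 2750]);
translate([1500, 150, 0]) cube([150, 1000, 2750]);
translate([1500, 2400, 0]) cube([150, 2200, 2750]);


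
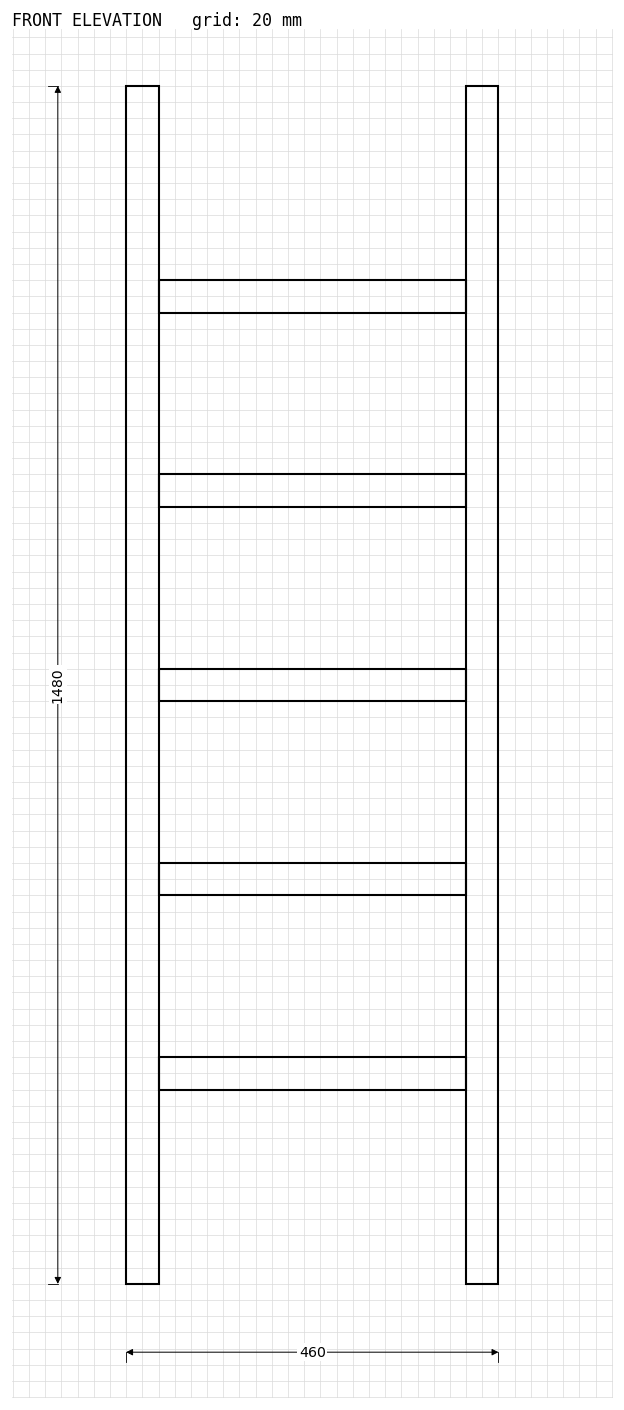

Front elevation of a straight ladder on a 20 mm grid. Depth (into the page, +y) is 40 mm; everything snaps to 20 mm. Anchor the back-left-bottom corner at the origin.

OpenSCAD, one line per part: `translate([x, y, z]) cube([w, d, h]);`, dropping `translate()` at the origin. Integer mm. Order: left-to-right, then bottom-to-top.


cube([40, 40, 1480]);
translate([40, 0, 240]) cube([380, 40, 40]);
translate([40, 0, 480]) cube([380, 40, 40]);
translate([40, 0, 720]) cube([380, 40, 40]);
translate([40, 0, 960]) cube([380, 40, 40]);
translate([40, 0, 1200]) cube([380, 40, 40]);
translate([420, 0, 0]) cube([40, 40, 1480]);


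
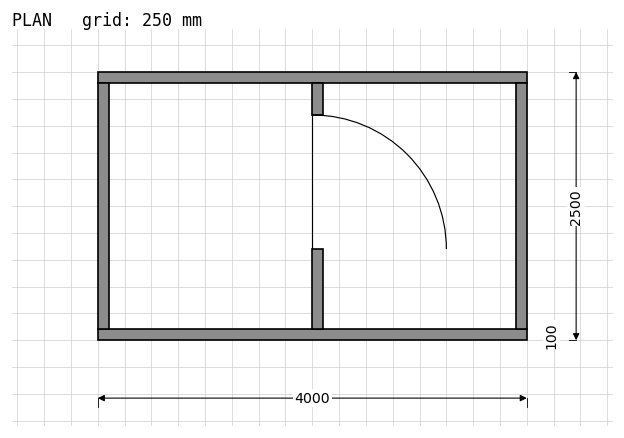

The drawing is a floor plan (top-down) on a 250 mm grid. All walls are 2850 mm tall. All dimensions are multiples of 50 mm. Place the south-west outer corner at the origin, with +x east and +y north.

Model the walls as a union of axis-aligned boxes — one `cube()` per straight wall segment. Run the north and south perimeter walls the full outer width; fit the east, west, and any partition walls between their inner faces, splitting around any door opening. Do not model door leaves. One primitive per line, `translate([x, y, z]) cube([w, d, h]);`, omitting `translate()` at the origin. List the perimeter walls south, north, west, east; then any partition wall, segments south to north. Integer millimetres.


cube([4000, 100, 2850]);
translate([0, 2400, 0]) cube([4000, 100, 2850]);
translate([0, 100, 0]) cube([100, 2300, 2850]);
translate([3900, 100, 0]) cube([100, 2300, 2850]);
translate([2000, 100, 0]) cube([100, 750, 2850]);
translate([2000, 2100, 0]) cube([100, 300, 2850]);


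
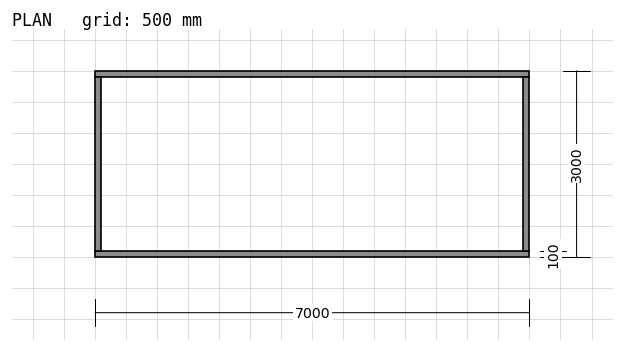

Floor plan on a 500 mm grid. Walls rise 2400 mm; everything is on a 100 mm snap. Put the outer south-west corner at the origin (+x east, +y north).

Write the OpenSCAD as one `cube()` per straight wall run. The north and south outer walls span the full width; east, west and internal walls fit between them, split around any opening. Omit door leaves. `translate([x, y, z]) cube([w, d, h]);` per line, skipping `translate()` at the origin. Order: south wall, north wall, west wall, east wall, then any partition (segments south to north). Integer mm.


cube([7000, 100, 2400]);
translate([0, 2900, 0]) cube([7000, 100, 2400]);
translate([0, 100, 0]) cube([100, 2800, 2400]);
translate([6900, 100, 0]) cube([100, 2800, 2400]);
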